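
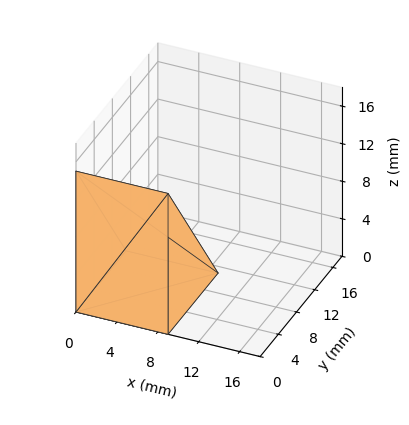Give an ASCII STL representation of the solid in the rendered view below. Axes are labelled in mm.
Reading the render: the shape is a wedge (ramp): 9 × 11 mm base, rising to 15 mm along the y=0 edge and sloping linearly to z=0 at y=11 (dimensions read to the nearest mm from the axis ticks). For the STL, each face is triangulated and given an outward normal.

solid part
  facet normal 0.0000 0.0000 -1.0000
    outer loop
      vertex 9.000 11.000 0.000
      vertex 9.000 0.000 0.000
      vertex 0.000 0.000 0.000
    endloop
  endfacet
  facet normal 0.0000 0.0000 -1.0000
    outer loop
      vertex 0.000 11.000 0.000
      vertex 9.000 11.000 0.000
      vertex 0.000 0.000 0.000
    endloop
  endfacet
  facet normal 0.0000 -1.0000 0.0000
    outer loop
      vertex 0.000 0.000 0.000
      vertex 9.000 0.000 0.000
      vertex 9.000 0.000 15.000
    endloop
  endfacet
  facet normal 0.0000 -1.0000 0.0000
    outer loop
      vertex 0.000 0.000 0.000
      vertex 9.000 0.000 15.000
      vertex 0.000 0.000 15.000
    endloop
  endfacet
  facet normal 0.0000 0.8064 0.5914
    outer loop
      vertex 0.000 0.000 15.000
      vertex 9.000 0.000 15.000
      vertex 9.000 11.000 0.000
    endloop
  endfacet
  facet normal 0.0000 0.8064 0.5914
    outer loop
      vertex 0.000 0.000 15.000
      vertex 9.000 11.000 0.000
      vertex 0.000 11.000 0.000
    endloop
  endfacet
  facet normal -1.0000 0.0000 0.0000
    outer loop
      vertex 0.000 0.000 15.000
      vertex 0.000 11.000 0.000
      vertex 0.000 0.000 0.000
    endloop
  endfacet
  facet normal 1.0000 0.0000 0.0000
    outer loop
      vertex 9.000 0.000 0.000
      vertex 9.000 11.000 0.000
      vertex 9.000 0.000 15.000
    endloop
  endfacet
endsolid part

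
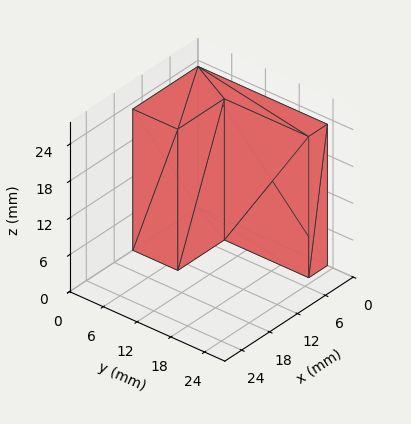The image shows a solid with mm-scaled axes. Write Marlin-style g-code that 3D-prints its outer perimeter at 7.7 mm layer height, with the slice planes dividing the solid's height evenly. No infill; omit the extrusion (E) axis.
Reading the render: the shape is an L-shaped prism: outer 14 × 23 mm, arm thicknesses ≈ 8 mm (horizontal) and 4 mm (vertical), extruded 23 mm in z (dimensions read to the nearest mm from the axis ticks). For the g-code, the solid's height is divided into equal slices at the stated Δz and each level perimeter traced with G1 moves after a G0 lift.

; perimeter-only toolpath
G21 ; units = mm
G90 ; absolute positioning
G28 ; home
; layer 1
G0 Z7.7
G0 X0.0 Y0.0
G1 X14.0 Y0.0
G1 X14.0 Y8.0
G1 X4.0 Y8.0
G1 X4.0 Y23.0
G1 X0.0 Y23.0
G1 X0.0 Y0.0
; layer 2
G0 Z15.3
G0 X0.0 Y0.0
G1 X14.0 Y0.0
G1 X14.0 Y8.0
G1 X4.0 Y8.0
G1 X4.0 Y23.0
G1 X0.0 Y23.0
G1 X0.0 Y0.0
; layer 3
G0 Z23.0
G0 X0.0 Y0.0
G1 X14.0 Y0.0
G1 X14.0 Y8.0
G1 X4.0 Y8.0
G1 X4.0 Y23.0
G1 X0.0 Y23.0
G1 X0.0 Y0.0
M2 ; end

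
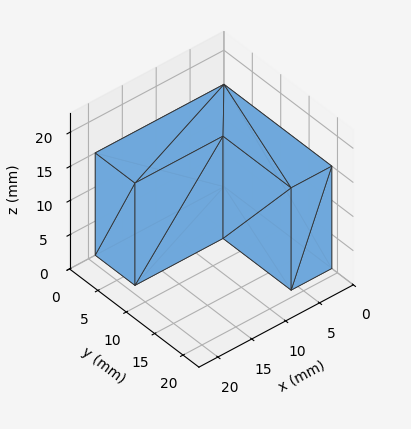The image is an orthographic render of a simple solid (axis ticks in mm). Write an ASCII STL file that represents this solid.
Reading the render: the shape is an L-shaped prism: outer 19 × 19 mm, arm thicknesses ≈ 7 mm (horizontal) and 6 mm (vertical), extruded 15 mm in z (dimensions read to the nearest mm from the axis ticks). For the STL, each face is triangulated and given an outward normal.

solid part
  facet normal 0.0000 0.0000 -1.0000
    outer loop
      vertex 19.00 7.00 0.00
      vertex 19.00 0.00 0.00
      vertex 0.00 0.00 0.00
    endloop
  endfacet
  facet normal 0.0000 0.0000 -1.0000
    outer loop
      vertex 6.00 7.00 0.00
      vertex 19.00 7.00 0.00
      vertex 0.00 0.00 0.00
    endloop
  endfacet
  facet normal 0.0000 0.0000 -1.0000
    outer loop
      vertex 6.00 19.00 0.00
      vertex 6.00 7.00 0.00
      vertex 0.00 0.00 0.00
    endloop
  endfacet
  facet normal 0.0000 0.0000 -1.0000
    outer loop
      vertex 0.00 19.00 0.00
      vertex 6.00 19.00 0.00
      vertex 0.00 0.00 0.00
    endloop
  endfacet
  facet normal 0.0000 0.0000 1.0000
    outer loop
      vertex 0.00 0.00 15.00
      vertex 19.00 0.00 15.00
      vertex 19.00 7.00 15.00
    endloop
  endfacet
  facet normal 0.0000 0.0000 1.0000
    outer loop
      vertex 0.00 0.00 15.00
      vertex 19.00 7.00 15.00
      vertex 6.00 7.00 15.00
    endloop
  endfacet
  facet normal 0.0000 0.0000 1.0000
    outer loop
      vertex 0.00 0.00 15.00
      vertex 6.00 7.00 15.00
      vertex 6.00 19.00 15.00
    endloop
  endfacet
  facet normal 0.0000 0.0000 1.0000
    outer loop
      vertex 0.00 0.00 15.00
      vertex 6.00 19.00 15.00
      vertex 0.00 19.00 15.00
    endloop
  endfacet
  facet normal 0.0000 -1.0000 0.0000
    outer loop
      vertex 0.00 0.00 0.00
      vertex 19.00 0.00 0.00
      vertex 19.00 0.00 15.00
    endloop
  endfacet
  facet normal 0.0000 -1.0000 0.0000
    outer loop
      vertex 0.00 0.00 0.00
      vertex 19.00 0.00 15.00
      vertex 0.00 0.00 15.00
    endloop
  endfacet
  facet normal 1.0000 0.0000 0.0000
    outer loop
      vertex 19.00 0.00 0.00
      vertex 19.00 7.00 0.00
      vertex 19.00 7.00 15.00
    endloop
  endfacet
  facet normal 1.0000 0.0000 0.0000
    outer loop
      vertex 19.00 0.00 0.00
      vertex 19.00 7.00 15.00
      vertex 19.00 0.00 15.00
    endloop
  endfacet
  facet normal 0.0000 1.0000 0.0000
    outer loop
      vertex 19.00 7.00 0.00
      vertex 6.00 7.00 0.00
      vertex 6.00 7.00 15.00
    endloop
  endfacet
  facet normal 0.0000 1.0000 0.0000
    outer loop
      vertex 19.00 7.00 0.00
      vertex 6.00 7.00 15.00
      vertex 19.00 7.00 15.00
    endloop
  endfacet
  facet normal 1.0000 0.0000 0.0000
    outer loop
      vertex 6.00 7.00 0.00
      vertex 6.00 19.00 0.00
      vertex 6.00 19.00 15.00
    endloop
  endfacet
  facet normal 1.0000 0.0000 0.0000
    outer loop
      vertex 6.00 7.00 0.00
      vertex 6.00 19.00 15.00
      vertex 6.00 7.00 15.00
    endloop
  endfacet
  facet normal 0.0000 1.0000 0.0000
    outer loop
      vertex 6.00 19.00 0.00
      vertex 0.00 19.00 0.00
      vertex 0.00 19.00 15.00
    endloop
  endfacet
  facet normal 0.0000 1.0000 0.0000
    outer loop
      vertex 6.00 19.00 0.00
      vertex 0.00 19.00 15.00
      vertex 6.00 19.00 15.00
    endloop
  endfacet
  facet normal -1.0000 0.0000 0.0000
    outer loop
      vertex 0.00 19.00 0.00
      vertex 0.00 0.00 0.00
      vertex 0.00 0.00 15.00
    endloop
  endfacet
  facet normal -1.0000 0.0000 0.0000
    outer loop
      vertex 0.00 19.00 0.00
      vertex 0.00 0.00 15.00
      vertex 0.00 19.00 15.00
    endloop
  endfacet
endsolid part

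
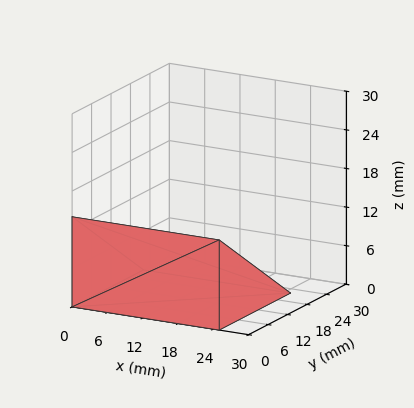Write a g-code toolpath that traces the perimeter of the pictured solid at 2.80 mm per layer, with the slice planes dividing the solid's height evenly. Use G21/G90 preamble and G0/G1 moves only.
Reading the render: the shape is a wedge (ramp): 25 × 22 mm base, rising to 14 mm along the y=0 edge and sloping linearly to z=0 at y=22 (dimensions read to the nearest mm from the axis ticks). For the g-code, the solid's height is divided into equal slices at the stated Δz and each level perimeter traced with G1 moves after a G0 lift.

; perimeter-only toolpath
G21 ; units = mm
G90 ; absolute positioning
G28 ; home
; layer 1
G0 Z2.80
G0 X0.00 Y0.00
G1 X25.00 Y0.00
G1 X25.00 Y17.60
G1 X0.00 Y17.60
G1 X0.00 Y0.00
; layer 2
G0 Z5.60
G0 X0.00 Y0.00
G1 X25.00 Y0.00
G1 X25.00 Y13.20
G1 X0.00 Y13.20
G1 X0.00 Y0.00
; layer 3
G0 Z8.40
G0 X0.00 Y0.00
G1 X25.00 Y0.00
G1 X25.00 Y8.80
G1 X0.00 Y8.80
G1 X0.00 Y0.00
; layer 4
G0 Z11.20
G0 X0.00 Y0.00
G1 X25.00 Y0.00
G1 X25.00 Y4.40
G1 X0.00 Y4.40
G1 X0.00 Y0.00
M2 ; end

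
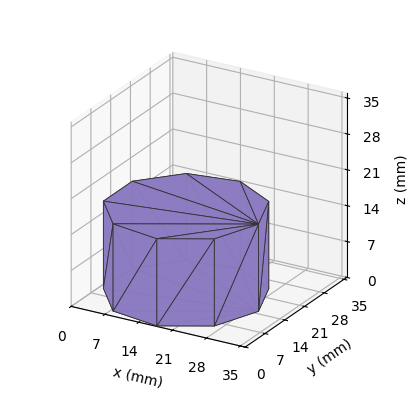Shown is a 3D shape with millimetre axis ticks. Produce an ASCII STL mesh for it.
Reading the render: the shape is a regular 9-sided prism (a cylinder approximated with 9 flat sides), circumscribed radius ≈ 15 mm, height ≈ 17 mm (dimensions read to the nearest mm from the axis ticks). For the STL, each face is triangulated and given an outward normal.

solid part
  facet normal 0.0000 0.0000 -1.0000
    outer loop
      vertex 17.60 29.77 0.00
      vertex 26.49 24.64 0.00
      vertex 30.00 15.00 0.00
    endloop
  endfacet
  facet normal 0.0000 0.0000 -1.0000
    outer loop
      vertex 7.50 27.99 0.00
      vertex 17.60 29.77 0.00
      vertex 30.00 15.00 0.00
    endloop
  endfacet
  facet normal 0.0000 0.0000 -1.0000
    outer loop
      vertex 0.90 20.13 0.00
      vertex 7.50 27.99 0.00
      vertex 30.00 15.00 0.00
    endloop
  endfacet
  facet normal 0.0000 0.0000 -1.0000
    outer loop
      vertex 0.90 9.87 0.00
      vertex 0.90 20.13 0.00
      vertex 30.00 15.00 0.00
    endloop
  endfacet
  facet normal 0.0000 0.0000 -1.0000
    outer loop
      vertex 7.50 2.01 0.00
      vertex 0.90 9.87 0.00
      vertex 30.00 15.00 0.00
    endloop
  endfacet
  facet normal 0.0000 0.0000 -1.0000
    outer loop
      vertex 17.60 0.23 0.00
      vertex 7.50 2.01 0.00
      vertex 30.00 15.00 0.00
    endloop
  endfacet
  facet normal 0.0000 0.0000 -1.0000
    outer loop
      vertex 26.49 5.36 0.00
      vertex 17.60 0.23 0.00
      vertex 30.00 15.00 0.00
    endloop
  endfacet
  facet normal 0.0000 0.0000 1.0000
    outer loop
      vertex 30.00 15.00 17.00
      vertex 26.49 24.64 17.00
      vertex 17.60 29.77 17.00
    endloop
  endfacet
  facet normal 0.0000 0.0000 1.0000
    outer loop
      vertex 30.00 15.00 17.00
      vertex 17.60 29.77 17.00
      vertex 7.50 27.99 17.00
    endloop
  endfacet
  facet normal 0.0000 0.0000 1.0000
    outer loop
      vertex 30.00 15.00 17.00
      vertex 7.50 27.99 17.00
      vertex 0.90 20.13 17.00
    endloop
  endfacet
  facet normal 0.0000 0.0000 1.0000
    outer loop
      vertex 30.00 15.00 17.00
      vertex 0.90 20.13 17.00
      vertex 0.90 9.87 17.00
    endloop
  endfacet
  facet normal 0.0000 0.0000 1.0000
    outer loop
      vertex 30.00 15.00 17.00
      vertex 0.90 9.87 17.00
      vertex 7.50 2.01 17.00
    endloop
  endfacet
  facet normal 0.0000 0.0000 1.0000
    outer loop
      vertex 30.00 15.00 17.00
      vertex 7.50 2.01 17.00
      vertex 17.60 0.23 17.00
    endloop
  endfacet
  facet normal 0.0000 0.0000 1.0000
    outer loop
      vertex 30.00 15.00 17.00
      vertex 17.60 0.23 17.00
      vertex 26.49 5.36 17.00
    endloop
  endfacet
  facet normal 0.9397 0.3421 0.0000
    outer loop
      vertex 30.00 15.00 0.00
      vertex 26.49 24.64 0.00
      vertex 26.49 24.64 17.00
    endloop
  endfacet
  facet normal 0.9397 0.3421 0.0000
    outer loop
      vertex 30.00 15.00 0.00
      vertex 26.49 24.64 17.00
      vertex 30.00 15.00 17.00
    endloop
  endfacet
  facet normal 0.4998 0.8661 0.0000
    outer loop
      vertex 26.49 24.64 0.00
      vertex 17.60 29.77 0.00
      vertex 17.60 29.77 17.00
    endloop
  endfacet
  facet normal 0.4998 0.8661 0.0000
    outer loop
      vertex 26.49 24.64 0.00
      vertex 17.60 29.77 17.00
      vertex 26.49 24.64 17.00
    endloop
  endfacet
  facet normal -0.1736 0.9848 0.0000
    outer loop
      vertex 17.60 29.77 0.00
      vertex 7.50 27.99 0.00
      vertex 7.50 27.99 17.00
    endloop
  endfacet
  facet normal -0.1736 0.9848 0.0000
    outer loop
      vertex 17.60 29.77 0.00
      vertex 7.50 27.99 17.00
      vertex 17.60 29.77 17.00
    endloop
  endfacet
  facet normal -0.7658 0.6431 0.0000
    outer loop
      vertex 7.50 27.99 0.00
      vertex 0.90 20.13 0.00
      vertex 0.90 20.13 17.00
    endloop
  endfacet
  facet normal -0.7658 0.6431 0.0000
    outer loop
      vertex 7.50 27.99 0.00
      vertex 0.90 20.13 17.00
      vertex 7.50 27.99 17.00
    endloop
  endfacet
  facet normal -1.0000 0.0000 0.0000
    outer loop
      vertex 0.90 20.13 0.00
      vertex 0.90 9.87 0.00
      vertex 0.90 9.87 17.00
    endloop
  endfacet
  facet normal -1.0000 0.0000 0.0000
    outer loop
      vertex 0.90 20.13 0.00
      vertex 0.90 9.87 17.00
      vertex 0.90 20.13 17.00
    endloop
  endfacet
  facet normal -0.7658 -0.6431 0.0000
    outer loop
      vertex 0.90 9.87 0.00
      vertex 7.50 2.01 0.00
      vertex 7.50 2.01 17.00
    endloop
  endfacet
  facet normal -0.7658 -0.6431 0.0000
    outer loop
      vertex 0.90 9.87 0.00
      vertex 7.50 2.01 17.00
      vertex 0.90 9.87 17.00
    endloop
  endfacet
  facet normal -0.1736 -0.9848 0.0000
    outer loop
      vertex 7.50 2.01 0.00
      vertex 17.60 0.23 0.00
      vertex 17.60 0.23 17.00
    endloop
  endfacet
  facet normal -0.1736 -0.9848 0.0000
    outer loop
      vertex 7.50 2.01 0.00
      vertex 17.60 0.23 17.00
      vertex 7.50 2.01 17.00
    endloop
  endfacet
  facet normal 0.4998 -0.8661 0.0000
    outer loop
      vertex 17.60 0.23 0.00
      vertex 26.49 5.36 0.00
      vertex 26.49 5.36 17.00
    endloop
  endfacet
  facet normal 0.4998 -0.8661 0.0000
    outer loop
      vertex 17.60 0.23 0.00
      vertex 26.49 5.36 17.00
      vertex 17.60 0.23 17.00
    endloop
  endfacet
  facet normal 0.9397 -0.3421 0.0000
    outer loop
      vertex 26.49 5.36 0.00
      vertex 30.00 15.00 0.00
      vertex 30.00 15.00 17.00
    endloop
  endfacet
  facet normal 0.9397 -0.3421 0.0000
    outer loop
      vertex 26.49 5.36 0.00
      vertex 30.00 15.00 17.00
      vertex 26.49 5.36 17.00
    endloop
  endfacet
endsolid part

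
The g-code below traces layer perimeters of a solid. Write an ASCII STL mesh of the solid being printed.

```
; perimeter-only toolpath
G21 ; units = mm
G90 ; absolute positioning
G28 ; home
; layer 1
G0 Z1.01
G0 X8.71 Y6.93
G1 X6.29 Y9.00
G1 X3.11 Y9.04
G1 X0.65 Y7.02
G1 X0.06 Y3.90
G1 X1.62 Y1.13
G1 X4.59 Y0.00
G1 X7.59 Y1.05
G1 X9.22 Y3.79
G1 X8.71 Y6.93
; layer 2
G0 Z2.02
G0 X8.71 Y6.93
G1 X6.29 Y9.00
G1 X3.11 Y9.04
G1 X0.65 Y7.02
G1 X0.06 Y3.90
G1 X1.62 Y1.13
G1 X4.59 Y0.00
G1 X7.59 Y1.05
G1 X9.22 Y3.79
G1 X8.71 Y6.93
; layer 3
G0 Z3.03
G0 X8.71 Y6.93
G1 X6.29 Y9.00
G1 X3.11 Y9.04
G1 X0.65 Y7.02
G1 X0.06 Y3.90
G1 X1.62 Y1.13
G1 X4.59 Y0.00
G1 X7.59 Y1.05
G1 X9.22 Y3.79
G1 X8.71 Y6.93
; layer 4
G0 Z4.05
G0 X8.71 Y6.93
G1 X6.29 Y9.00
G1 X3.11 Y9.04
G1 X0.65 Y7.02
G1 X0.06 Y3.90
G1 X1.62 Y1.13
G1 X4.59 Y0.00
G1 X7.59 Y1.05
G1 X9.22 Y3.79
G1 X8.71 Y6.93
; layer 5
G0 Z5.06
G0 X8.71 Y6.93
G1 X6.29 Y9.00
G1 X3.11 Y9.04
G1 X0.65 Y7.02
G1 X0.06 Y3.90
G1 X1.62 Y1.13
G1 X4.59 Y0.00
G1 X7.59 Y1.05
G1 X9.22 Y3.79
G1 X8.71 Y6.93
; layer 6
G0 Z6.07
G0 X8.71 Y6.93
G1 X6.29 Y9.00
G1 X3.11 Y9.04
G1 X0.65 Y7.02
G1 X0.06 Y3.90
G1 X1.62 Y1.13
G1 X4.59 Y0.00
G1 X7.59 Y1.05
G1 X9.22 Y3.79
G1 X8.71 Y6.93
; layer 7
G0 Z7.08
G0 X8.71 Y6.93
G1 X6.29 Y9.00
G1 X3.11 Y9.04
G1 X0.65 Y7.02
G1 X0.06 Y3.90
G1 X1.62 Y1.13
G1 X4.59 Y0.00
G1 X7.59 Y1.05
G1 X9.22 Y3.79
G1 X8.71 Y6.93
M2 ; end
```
solid part
  facet normal 0.0000 0.0000 -1.0000
    outer loop
      vertex 3.11 9.04 0.00
      vertex 6.29 9.00 0.00
      vertex 8.71 6.93 0.00
    endloop
  endfacet
  facet normal 0.0000 0.0000 -1.0000
    outer loop
      vertex 0.65 7.02 0.00
      vertex 3.11 9.04 0.00
      vertex 8.71 6.93 0.00
    endloop
  endfacet
  facet normal 0.0000 0.0000 -1.0000
    outer loop
      vertex 0.06 3.90 0.00
      vertex 0.65 7.02 0.00
      vertex 8.71 6.93 0.00
    endloop
  endfacet
  facet normal 0.0000 0.0000 -1.0000
    outer loop
      vertex 1.62 1.13 0.00
      vertex 0.06 3.90 0.00
      vertex 8.71 6.93 0.00
    endloop
  endfacet
  facet normal 0.0000 0.0000 -1.0000
    outer loop
      vertex 4.59 0.00 0.00
      vertex 1.62 1.13 0.00
      vertex 8.71 6.93 0.00
    endloop
  endfacet
  facet normal 0.0000 0.0000 -1.0000
    outer loop
      vertex 7.59 1.05 0.00
      vertex 4.59 0.00 0.00
      vertex 8.71 6.93 0.00
    endloop
  endfacet
  facet normal 0.0000 0.0000 -1.0000
    outer loop
      vertex 9.22 3.79 0.00
      vertex 7.59 1.05 0.00
      vertex 8.71 6.93 0.00
    endloop
  endfacet
  facet normal 0.0000 0.0000 1.0000
    outer loop
      vertex 8.71 6.93 7.08
      vertex 6.29 9.00 7.08
      vertex 3.11 9.04 7.08
    endloop
  endfacet
  facet normal 0.0000 0.0000 1.0000
    outer loop
      vertex 8.71 6.93 7.08
      vertex 3.11 9.04 7.08
      vertex 0.65 7.02 7.08
    endloop
  endfacet
  facet normal 0.0000 0.0000 1.0000
    outer loop
      vertex 8.71 6.93 7.08
      vertex 0.65 7.02 7.08
      vertex 0.06 3.90 7.08
    endloop
  endfacet
  facet normal 0.0000 0.0000 1.0000
    outer loop
      vertex 8.71 6.93 7.08
      vertex 0.06 3.90 7.08
      vertex 1.62 1.13 7.08
    endloop
  endfacet
  facet normal 0.0000 0.0000 1.0000
    outer loop
      vertex 8.71 6.93 7.08
      vertex 1.62 1.13 7.08
      vertex 4.59 0.00 7.08
    endloop
  endfacet
  facet normal 0.0000 0.0000 1.0000
    outer loop
      vertex 8.71 6.93 7.08
      vertex 4.59 0.00 7.08
      vertex 7.59 1.05 7.08
    endloop
  endfacet
  facet normal 0.0000 0.0000 1.0000
    outer loop
      vertex 8.71 6.93 7.08
      vertex 7.59 1.05 7.08
      vertex 9.22 3.79 7.08
    endloop
  endfacet
  facet normal 0.6500 0.7599 0.0000
    outer loop
      vertex 8.71 6.93 0.00
      vertex 6.29 9.00 0.00
      vertex 6.29 9.00 7.08
    endloop
  endfacet
  facet normal 0.6500 0.7599 0.0000
    outer loop
      vertex 8.71 6.93 0.00
      vertex 6.29 9.00 7.08
      vertex 8.71 6.93 7.08
    endloop
  endfacet
  facet normal 0.0126 0.9999 0.0000
    outer loop
      vertex 6.29 9.00 0.00
      vertex 3.11 9.04 0.00
      vertex 3.11 9.04 7.08
    endloop
  endfacet
  facet normal 0.0126 0.9999 0.0000
    outer loop
      vertex 6.29 9.00 0.00
      vertex 3.11 9.04 7.08
      vertex 6.29 9.00 7.08
    endloop
  endfacet
  facet normal -0.6346 0.7728 0.0000
    outer loop
      vertex 3.11 9.04 0.00
      vertex 0.65 7.02 0.00
      vertex 0.65 7.02 7.08
    endloop
  endfacet
  facet normal -0.6346 0.7728 0.0000
    outer loop
      vertex 3.11 9.04 0.00
      vertex 0.65 7.02 7.08
      vertex 3.11 9.04 7.08
    endloop
  endfacet
  facet normal -0.9826 0.1858 0.0000
    outer loop
      vertex 0.65 7.02 0.00
      vertex 0.06 3.90 0.00
      vertex 0.06 3.90 7.08
    endloop
  endfacet
  facet normal -0.9826 0.1858 0.0000
    outer loop
      vertex 0.65 7.02 0.00
      vertex 0.06 3.90 7.08
      vertex 0.65 7.02 7.08
    endloop
  endfacet
  facet normal -0.8713 -0.4907 0.0000
    outer loop
      vertex 0.06 3.90 0.00
      vertex 1.62 1.13 0.00
      vertex 1.62 1.13 7.08
    endloop
  endfacet
  facet normal -0.8713 -0.4907 0.0000
    outer loop
      vertex 0.06 3.90 0.00
      vertex 1.62 1.13 7.08
      vertex 0.06 3.90 7.08
    endloop
  endfacet
  facet normal -0.3556 -0.9346 0.0000
    outer loop
      vertex 1.62 1.13 0.00
      vertex 4.59 0.00 0.00
      vertex 4.59 0.00 7.08
    endloop
  endfacet
  facet normal -0.3556 -0.9346 0.0000
    outer loop
      vertex 1.62 1.13 0.00
      vertex 4.59 0.00 7.08
      vertex 1.62 1.13 7.08
    endloop
  endfacet
  facet normal 0.3304 -0.9439 0.0000
    outer loop
      vertex 4.59 0.00 0.00
      vertex 7.59 1.05 0.00
      vertex 7.59 1.05 7.08
    endloop
  endfacet
  facet normal 0.3304 -0.9439 0.0000
    outer loop
      vertex 4.59 0.00 0.00
      vertex 7.59 1.05 7.08
      vertex 4.59 0.00 7.08
    endloop
  endfacet
  facet normal 0.8594 -0.5113 0.0000
    outer loop
      vertex 7.59 1.05 0.00
      vertex 9.22 3.79 0.00
      vertex 9.22 3.79 7.08
    endloop
  endfacet
  facet normal 0.8594 -0.5113 0.0000
    outer loop
      vertex 7.59 1.05 0.00
      vertex 9.22 3.79 7.08
      vertex 7.59 1.05 7.08
    endloop
  endfacet
  facet normal 0.9871 0.1603 0.0000
    outer loop
      vertex 9.22 3.79 0.00
      vertex 8.71 6.93 0.00
      vertex 8.71 6.93 7.08
    endloop
  endfacet
  facet normal 0.9871 0.1603 0.0000
    outer loop
      vertex 9.22 3.79 0.00
      vertex 8.71 6.93 7.08
      vertex 9.22 3.79 7.08
    endloop
  endfacet
endsolid part

The G0 Z moves step by Δz≈1.01 mm. Every layer's G1 loop is the same polygon, so the solid is a straight extrusion of it from z=0 to z≈7.08. Closing with flat bottom and top caps and triangulating gives 32 facets — a regular 9-sided prism (a cylinder approximated with 9 flat sides), circumscribed radius ≈ 4.65 mm, height ≈ 7.08 mm.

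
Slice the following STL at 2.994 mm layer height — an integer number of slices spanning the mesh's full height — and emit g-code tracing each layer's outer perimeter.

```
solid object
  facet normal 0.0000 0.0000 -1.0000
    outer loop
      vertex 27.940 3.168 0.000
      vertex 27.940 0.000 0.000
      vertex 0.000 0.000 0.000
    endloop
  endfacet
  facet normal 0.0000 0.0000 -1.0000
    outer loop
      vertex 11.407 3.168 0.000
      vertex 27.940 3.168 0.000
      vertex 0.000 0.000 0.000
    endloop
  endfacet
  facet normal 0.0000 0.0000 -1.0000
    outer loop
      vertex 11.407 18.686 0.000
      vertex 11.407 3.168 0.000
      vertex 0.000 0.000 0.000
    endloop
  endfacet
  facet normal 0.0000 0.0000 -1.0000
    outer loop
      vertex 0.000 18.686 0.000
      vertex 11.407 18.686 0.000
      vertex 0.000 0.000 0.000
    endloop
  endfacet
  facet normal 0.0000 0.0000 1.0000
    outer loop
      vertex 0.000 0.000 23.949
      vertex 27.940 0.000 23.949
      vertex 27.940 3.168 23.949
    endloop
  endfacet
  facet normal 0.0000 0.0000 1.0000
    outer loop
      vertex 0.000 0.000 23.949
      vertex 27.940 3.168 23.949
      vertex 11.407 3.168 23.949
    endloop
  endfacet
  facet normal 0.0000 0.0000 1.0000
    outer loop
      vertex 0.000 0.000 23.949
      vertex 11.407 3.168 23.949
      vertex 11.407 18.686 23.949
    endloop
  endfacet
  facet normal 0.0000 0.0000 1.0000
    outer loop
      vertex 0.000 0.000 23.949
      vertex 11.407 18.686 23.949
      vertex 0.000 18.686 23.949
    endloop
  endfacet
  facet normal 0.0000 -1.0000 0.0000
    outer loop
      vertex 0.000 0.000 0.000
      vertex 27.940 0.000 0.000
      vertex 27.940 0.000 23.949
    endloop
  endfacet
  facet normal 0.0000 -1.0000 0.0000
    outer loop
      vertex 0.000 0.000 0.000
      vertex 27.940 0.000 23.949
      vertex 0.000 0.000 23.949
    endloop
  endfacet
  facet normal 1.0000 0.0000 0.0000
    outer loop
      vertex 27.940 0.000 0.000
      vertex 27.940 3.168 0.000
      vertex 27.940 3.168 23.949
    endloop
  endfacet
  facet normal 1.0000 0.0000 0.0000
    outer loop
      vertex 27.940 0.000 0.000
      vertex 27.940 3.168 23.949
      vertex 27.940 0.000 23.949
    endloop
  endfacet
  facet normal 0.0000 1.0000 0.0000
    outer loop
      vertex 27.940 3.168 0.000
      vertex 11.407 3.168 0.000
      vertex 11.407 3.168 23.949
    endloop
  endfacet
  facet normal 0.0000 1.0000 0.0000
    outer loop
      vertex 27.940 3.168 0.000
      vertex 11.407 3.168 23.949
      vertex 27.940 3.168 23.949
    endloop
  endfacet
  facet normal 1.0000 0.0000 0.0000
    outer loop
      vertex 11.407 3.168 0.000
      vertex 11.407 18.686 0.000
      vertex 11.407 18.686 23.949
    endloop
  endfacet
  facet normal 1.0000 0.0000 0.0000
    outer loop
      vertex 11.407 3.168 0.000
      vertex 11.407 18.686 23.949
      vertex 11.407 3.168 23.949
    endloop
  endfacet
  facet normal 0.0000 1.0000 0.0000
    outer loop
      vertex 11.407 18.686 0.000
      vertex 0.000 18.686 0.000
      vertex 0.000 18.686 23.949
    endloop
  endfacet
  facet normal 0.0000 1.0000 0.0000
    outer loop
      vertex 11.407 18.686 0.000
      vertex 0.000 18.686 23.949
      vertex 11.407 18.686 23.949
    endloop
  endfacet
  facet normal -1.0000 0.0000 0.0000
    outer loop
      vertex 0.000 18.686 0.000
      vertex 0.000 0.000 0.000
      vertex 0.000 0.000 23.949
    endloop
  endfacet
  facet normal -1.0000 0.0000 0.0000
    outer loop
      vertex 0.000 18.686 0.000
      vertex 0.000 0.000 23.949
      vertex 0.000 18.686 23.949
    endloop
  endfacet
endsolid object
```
; perimeter-only toolpath
G21 ; units = mm
G90 ; absolute positioning
G28 ; home
; layer 1
G0 Z2.994
G0 X0.000 Y0.000
G1 X27.940 Y0.000
G1 X27.940 Y3.168
G1 X11.407 Y3.168
G1 X11.407 Y18.686
G1 X0.000 Y18.686
G1 X0.000 Y0.000
; layer 2
G0 Z5.987
G0 X0.000 Y0.000
G1 X27.940 Y0.000
G1 X27.940 Y3.168
G1 X11.407 Y3.168
G1 X11.407 Y18.686
G1 X0.000 Y18.686
G1 X0.000 Y0.000
; layer 3
G0 Z8.981
G0 X0.000 Y0.000
G1 X27.940 Y0.000
G1 X27.940 Y3.168
G1 X11.407 Y3.168
G1 X11.407 Y18.686
G1 X0.000 Y18.686
G1 X0.000 Y0.000
; layer 4
G0 Z11.975
G0 X0.000 Y0.000
G1 X27.940 Y0.000
G1 X27.940 Y3.168
G1 X11.407 Y3.168
G1 X11.407 Y18.686
G1 X0.000 Y18.686
G1 X0.000 Y0.000
; layer 5
G0 Z14.968
G0 X0.000 Y0.000
G1 X27.940 Y0.000
G1 X27.940 Y3.168
G1 X11.407 Y3.168
G1 X11.407 Y18.686
G1 X0.000 Y18.686
G1 X0.000 Y0.000
; layer 6
G0 Z17.962
G0 X0.000 Y0.000
G1 X27.940 Y0.000
G1 X27.940 Y3.168
G1 X11.407 Y3.168
G1 X11.407 Y18.686
G1 X0.000 Y18.686
G1 X0.000 Y0.000
; layer 7
G0 Z20.955
G0 X0.000 Y0.000
G1 X27.940 Y0.000
G1 X27.940 Y3.168
G1 X11.407 Y3.168
G1 X11.407 Y18.686
G1 X0.000 Y18.686
G1 X0.000 Y0.000
; layer 8
G0 Z23.949
G0 X0.000 Y0.000
G1 X27.940 Y0.000
G1 X27.940 Y3.168
G1 X11.407 Y3.168
G1 X11.407 Y18.686
G1 X0.000 Y18.686
G1 X0.000 Y0.000
M2 ; end

The solid is an L-shaped prism: outer 27.9 × 18.7 mm, arm thicknesses ≈ 3.17 mm (horizontal) and 11.4 mm (vertical), extruded 23.9 mm in z. Slicing at Δz = 2.994 mm — 8 equal slices spanning the solid's height, so layer i sits at z = i·h/8 — gives 8 non-empty perimeters. Each is a 6-segment closed polygon; G0 lifts to the layer z and rapids to the start vertex, then G1 traces the edges.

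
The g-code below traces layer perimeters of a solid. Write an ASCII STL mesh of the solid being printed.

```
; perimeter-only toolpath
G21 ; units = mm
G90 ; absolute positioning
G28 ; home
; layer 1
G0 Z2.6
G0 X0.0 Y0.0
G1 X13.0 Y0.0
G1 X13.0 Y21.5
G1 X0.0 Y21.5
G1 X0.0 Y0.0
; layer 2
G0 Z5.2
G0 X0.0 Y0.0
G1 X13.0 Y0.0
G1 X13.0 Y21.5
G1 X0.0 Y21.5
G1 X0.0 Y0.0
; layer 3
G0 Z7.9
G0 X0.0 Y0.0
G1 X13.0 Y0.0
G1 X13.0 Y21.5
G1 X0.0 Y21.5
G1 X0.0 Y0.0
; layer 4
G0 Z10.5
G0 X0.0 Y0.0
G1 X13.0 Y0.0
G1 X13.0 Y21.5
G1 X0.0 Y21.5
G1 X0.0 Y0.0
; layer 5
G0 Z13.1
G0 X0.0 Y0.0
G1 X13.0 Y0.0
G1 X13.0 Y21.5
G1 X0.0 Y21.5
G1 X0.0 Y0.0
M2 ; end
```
solid part
  facet normal 0.0000 0.0000 -1.0000
    outer loop
      vertex 13.0 21.5 0.0
      vertex 13.0 0.0 0.0
      vertex 0.0 0.0 0.0
    endloop
  endfacet
  facet normal 0.0000 0.0000 -1.0000
    outer loop
      vertex 0.0 21.5 0.0
      vertex 13.0 21.5 0.0
      vertex 0.0 0.0 0.0
    endloop
  endfacet
  facet normal 0.0000 0.0000 1.0000
    outer loop
      vertex 0.0 0.0 13.1
      vertex 13.0 0.0 13.1
      vertex 13.0 21.5 13.1
    endloop
  endfacet
  facet normal 0.0000 0.0000 1.0000
    outer loop
      vertex 0.0 0.0 13.1
      vertex 13.0 21.5 13.1
      vertex 0.0 21.5 13.1
    endloop
  endfacet
  facet normal 0.0000 -1.0000 0.0000
    outer loop
      vertex 0.0 0.0 0.0
      vertex 13.0 0.0 0.0
      vertex 13.0 0.0 13.1
    endloop
  endfacet
  facet normal 0.0000 -1.0000 0.0000
    outer loop
      vertex 0.0 0.0 0.0
      vertex 13.0 0.0 13.1
      vertex 0.0 0.0 13.1
    endloop
  endfacet
  facet normal 0.0000 1.0000 0.0000
    outer loop
      vertex 13.0 21.5 13.1
      vertex 13.0 21.5 0.0
      vertex 0.0 21.5 0.0
    endloop
  endfacet
  facet normal 0.0000 1.0000 0.0000
    outer loop
      vertex 0.0 21.5 13.1
      vertex 13.0 21.5 13.1
      vertex 0.0 21.5 0.0
    endloop
  endfacet
  facet normal -1.0000 0.0000 0.0000
    outer loop
      vertex 0.0 21.5 13.1
      vertex 0.0 21.5 0.0
      vertex 0.0 0.0 0.0
    endloop
  endfacet
  facet normal -1.0000 0.0000 0.0000
    outer loop
      vertex 0.0 0.0 13.1
      vertex 0.0 21.5 13.1
      vertex 0.0 0.0 0.0
    endloop
  endfacet
  facet normal 1.0000 0.0000 0.0000
    outer loop
      vertex 13.0 0.0 0.0
      vertex 13.0 21.5 0.0
      vertex 13.0 21.5 13.1
    endloop
  endfacet
  facet normal 1.0000 0.0000 0.0000
    outer loop
      vertex 13.0 0.0 0.0
      vertex 13.0 21.5 13.1
      vertex 13.0 0.0 13.1
    endloop
  endfacet
endsolid part

The G0 Z moves step by Δz≈2.6 mm. Every layer's G1 loop is the same polygon, so the solid is a straight extrusion of it from z=0 to z≈13.1. Closing with flat bottom and top caps and triangulating gives 12 facets — a rectangular box, roughly 13 × 21.5 mm footprint and 13.1 mm tall.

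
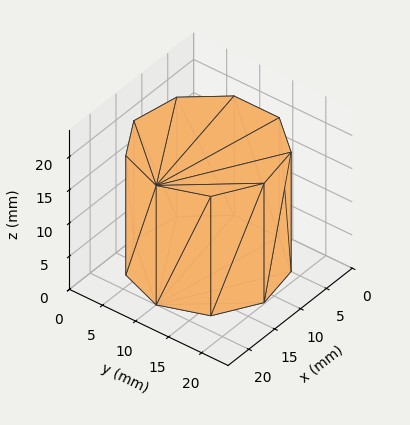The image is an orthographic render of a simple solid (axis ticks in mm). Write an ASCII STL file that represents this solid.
Reading the render: the shape is a regular 9-sided prism (a cylinder approximated with 9 flat sides), circumscribed radius ≈ 10 mm, height ≈ 18 mm (dimensions read to the nearest mm from the axis ticks). For the STL, each face is triangulated and given an outward normal.

solid part
  facet normal 0.0000 0.0000 -1.0000
    outer loop
      vertex 11.74 19.85 0.00
      vertex 17.66 16.43 0.00
      vertex 20.00 10.00 0.00
    endloop
  endfacet
  facet normal 0.0000 0.0000 -1.0000
    outer loop
      vertex 5.00 18.66 0.00
      vertex 11.74 19.85 0.00
      vertex 20.00 10.00 0.00
    endloop
  endfacet
  facet normal 0.0000 0.0000 -1.0000
    outer loop
      vertex 0.60 13.42 0.00
      vertex 5.00 18.66 0.00
      vertex 20.00 10.00 0.00
    endloop
  endfacet
  facet normal 0.0000 0.0000 -1.0000
    outer loop
      vertex 0.60 6.58 0.00
      vertex 0.60 13.42 0.00
      vertex 20.00 10.00 0.00
    endloop
  endfacet
  facet normal 0.0000 0.0000 -1.0000
    outer loop
      vertex 5.00 1.34 0.00
      vertex 0.60 6.58 0.00
      vertex 20.00 10.00 0.00
    endloop
  endfacet
  facet normal 0.0000 0.0000 -1.0000
    outer loop
      vertex 11.74 0.15 0.00
      vertex 5.00 1.34 0.00
      vertex 20.00 10.00 0.00
    endloop
  endfacet
  facet normal 0.0000 0.0000 -1.0000
    outer loop
      vertex 17.66 3.57 0.00
      vertex 11.74 0.15 0.00
      vertex 20.00 10.00 0.00
    endloop
  endfacet
  facet normal 0.0000 0.0000 1.0000
    outer loop
      vertex 20.00 10.00 18.00
      vertex 17.66 16.43 18.00
      vertex 11.74 19.85 18.00
    endloop
  endfacet
  facet normal 0.0000 0.0000 1.0000
    outer loop
      vertex 20.00 10.00 18.00
      vertex 11.74 19.85 18.00
      vertex 5.00 18.66 18.00
    endloop
  endfacet
  facet normal 0.0000 0.0000 1.0000
    outer loop
      vertex 20.00 10.00 18.00
      vertex 5.00 18.66 18.00
      vertex 0.60 13.42 18.00
    endloop
  endfacet
  facet normal 0.0000 0.0000 1.0000
    outer loop
      vertex 20.00 10.00 18.00
      vertex 0.60 13.42 18.00
      vertex 0.60 6.58 18.00
    endloop
  endfacet
  facet normal 0.0000 0.0000 1.0000
    outer loop
      vertex 20.00 10.00 18.00
      vertex 0.60 6.58 18.00
      vertex 5.00 1.34 18.00
    endloop
  endfacet
  facet normal 0.0000 0.0000 1.0000
    outer loop
      vertex 20.00 10.00 18.00
      vertex 5.00 1.34 18.00
      vertex 11.74 0.15 18.00
    endloop
  endfacet
  facet normal 0.0000 0.0000 1.0000
    outer loop
      vertex 20.00 10.00 18.00
      vertex 11.74 0.15 18.00
      vertex 17.66 3.57 18.00
    endloop
  endfacet
  facet normal 0.9397 0.3420 0.0000
    outer loop
      vertex 20.00 10.00 0.00
      vertex 17.66 16.43 0.00
      vertex 17.66 16.43 18.00
    endloop
  endfacet
  facet normal 0.9397 0.3420 0.0000
    outer loop
      vertex 20.00 10.00 0.00
      vertex 17.66 16.43 18.00
      vertex 20.00 10.00 18.00
    endloop
  endfacet
  facet normal 0.5002 0.8659 0.0000
    outer loop
      vertex 17.66 16.43 0.00
      vertex 11.74 19.85 0.00
      vertex 11.74 19.85 18.00
    endloop
  endfacet
  facet normal 0.5002 0.8659 0.0000
    outer loop
      vertex 17.66 16.43 0.00
      vertex 11.74 19.85 18.00
      vertex 17.66 16.43 18.00
    endloop
  endfacet
  facet normal -0.1739 0.9848 0.0000
    outer loop
      vertex 11.74 19.85 0.00
      vertex 5.00 18.66 0.00
      vertex 5.00 18.66 18.00
    endloop
  endfacet
  facet normal -0.1739 0.9848 0.0000
    outer loop
      vertex 11.74 19.85 0.00
      vertex 5.00 18.66 18.00
      vertex 11.74 19.85 18.00
    endloop
  endfacet
  facet normal -0.7658 0.6431 0.0000
    outer loop
      vertex 5.00 18.66 0.00
      vertex 0.60 13.42 0.00
      vertex 0.60 13.42 18.00
    endloop
  endfacet
  facet normal -0.7658 0.6431 0.0000
    outer loop
      vertex 5.00 18.66 0.00
      vertex 0.60 13.42 18.00
      vertex 5.00 18.66 18.00
    endloop
  endfacet
  facet normal -1.0000 0.0000 0.0000
    outer loop
      vertex 0.60 13.42 0.00
      vertex 0.60 6.58 0.00
      vertex 0.60 6.58 18.00
    endloop
  endfacet
  facet normal -1.0000 0.0000 0.0000
    outer loop
      vertex 0.60 13.42 0.00
      vertex 0.60 6.58 18.00
      vertex 0.60 13.42 18.00
    endloop
  endfacet
  facet normal -0.7658 -0.6431 0.0000
    outer loop
      vertex 0.60 6.58 0.00
      vertex 5.00 1.34 0.00
      vertex 5.00 1.34 18.00
    endloop
  endfacet
  facet normal -0.7658 -0.6431 0.0000
    outer loop
      vertex 0.60 6.58 0.00
      vertex 5.00 1.34 18.00
      vertex 0.60 6.58 18.00
    endloop
  endfacet
  facet normal -0.1739 -0.9848 0.0000
    outer loop
      vertex 5.00 1.34 0.00
      vertex 11.74 0.15 0.00
      vertex 11.74 0.15 18.00
    endloop
  endfacet
  facet normal -0.1739 -0.9848 0.0000
    outer loop
      vertex 5.00 1.34 0.00
      vertex 11.74 0.15 18.00
      vertex 5.00 1.34 18.00
    endloop
  endfacet
  facet normal 0.5002 -0.8659 0.0000
    outer loop
      vertex 11.74 0.15 0.00
      vertex 17.66 3.57 0.00
      vertex 17.66 3.57 18.00
    endloop
  endfacet
  facet normal 0.5002 -0.8659 0.0000
    outer loop
      vertex 11.74 0.15 0.00
      vertex 17.66 3.57 18.00
      vertex 11.74 0.15 18.00
    endloop
  endfacet
  facet normal 0.9397 -0.3420 0.0000
    outer loop
      vertex 17.66 3.57 0.00
      vertex 20.00 10.00 0.00
      vertex 20.00 10.00 18.00
    endloop
  endfacet
  facet normal 0.9397 -0.3420 0.0000
    outer loop
      vertex 17.66 3.57 0.00
      vertex 20.00 10.00 18.00
      vertex 17.66 3.57 18.00
    endloop
  endfacet
endsolid part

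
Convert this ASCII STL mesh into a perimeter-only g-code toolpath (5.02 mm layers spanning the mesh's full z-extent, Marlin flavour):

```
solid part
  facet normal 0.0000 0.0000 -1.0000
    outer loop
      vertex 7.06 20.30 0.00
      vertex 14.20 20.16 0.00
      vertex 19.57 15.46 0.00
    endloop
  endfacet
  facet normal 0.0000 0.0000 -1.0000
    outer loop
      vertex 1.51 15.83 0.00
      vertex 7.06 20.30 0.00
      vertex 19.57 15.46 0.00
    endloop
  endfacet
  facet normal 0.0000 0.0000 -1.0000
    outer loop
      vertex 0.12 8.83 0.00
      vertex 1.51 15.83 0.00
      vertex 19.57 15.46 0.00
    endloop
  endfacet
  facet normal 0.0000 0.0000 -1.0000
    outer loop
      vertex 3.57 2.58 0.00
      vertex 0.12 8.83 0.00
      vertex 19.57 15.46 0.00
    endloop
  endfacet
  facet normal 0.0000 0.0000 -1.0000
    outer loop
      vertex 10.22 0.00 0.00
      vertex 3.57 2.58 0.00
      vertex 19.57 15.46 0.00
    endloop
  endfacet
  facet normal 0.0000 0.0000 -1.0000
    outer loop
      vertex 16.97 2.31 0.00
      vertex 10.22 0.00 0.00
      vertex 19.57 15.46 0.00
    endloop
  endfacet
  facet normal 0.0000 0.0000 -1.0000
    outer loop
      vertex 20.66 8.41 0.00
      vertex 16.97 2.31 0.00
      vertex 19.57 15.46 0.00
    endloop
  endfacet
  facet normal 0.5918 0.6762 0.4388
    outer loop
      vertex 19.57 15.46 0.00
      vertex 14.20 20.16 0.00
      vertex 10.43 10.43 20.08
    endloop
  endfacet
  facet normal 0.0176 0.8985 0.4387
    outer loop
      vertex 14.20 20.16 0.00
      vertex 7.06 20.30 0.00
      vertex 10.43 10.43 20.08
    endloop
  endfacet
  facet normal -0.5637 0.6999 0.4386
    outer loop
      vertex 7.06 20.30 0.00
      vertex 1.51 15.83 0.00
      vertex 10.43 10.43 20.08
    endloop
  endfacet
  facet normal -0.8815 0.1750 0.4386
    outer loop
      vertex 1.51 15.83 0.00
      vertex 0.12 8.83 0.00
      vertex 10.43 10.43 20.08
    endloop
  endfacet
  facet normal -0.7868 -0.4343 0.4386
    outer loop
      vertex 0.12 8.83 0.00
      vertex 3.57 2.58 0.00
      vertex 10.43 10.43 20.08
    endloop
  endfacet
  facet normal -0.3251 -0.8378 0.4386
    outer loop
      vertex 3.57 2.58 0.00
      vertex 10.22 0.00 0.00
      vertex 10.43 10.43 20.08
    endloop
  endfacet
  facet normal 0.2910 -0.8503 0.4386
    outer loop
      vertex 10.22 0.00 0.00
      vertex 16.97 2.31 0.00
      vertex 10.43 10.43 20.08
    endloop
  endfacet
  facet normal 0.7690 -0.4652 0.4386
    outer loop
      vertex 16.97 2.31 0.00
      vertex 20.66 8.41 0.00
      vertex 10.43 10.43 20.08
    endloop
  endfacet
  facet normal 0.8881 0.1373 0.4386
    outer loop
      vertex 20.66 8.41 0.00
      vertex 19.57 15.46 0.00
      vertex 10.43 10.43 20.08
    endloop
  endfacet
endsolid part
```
; perimeter-only toolpath
G21 ; units = mm
G90 ; absolute positioning
G28 ; home
; layer 1
G0 Z5.02
G0 X17.29 Y14.20
G1 X13.26 Y17.73
G1 X7.90 Y17.83
G1 X3.74 Y14.48
G1 X2.70 Y9.23
G1 X5.29 Y4.54
G1 X10.27 Y2.61
G1 X15.33 Y4.34
G1 X18.10 Y8.91
G1 X17.29 Y14.20
; layer 2
G0 Z10.04
G0 X15.00 Y12.95
G1 X12.31 Y15.29
G1 X8.74 Y15.37
G1 X5.97 Y13.13
G1 X5.27 Y9.63
G1 X7.00 Y6.50
G1 X10.32 Y5.21
G1 X13.70 Y6.37
G1 X15.54 Y9.42
G1 X15.00 Y12.95
; layer 3
G0 Z15.06
G0 X12.71 Y11.69
G1 X11.37 Y12.86
G1 X9.59 Y12.90
G1 X8.20 Y11.78
G1 X7.85 Y10.03
G1 X8.71 Y8.47
G1 X10.38 Y7.82
G1 X12.06 Y8.40
G1 X12.99 Y9.93
G1 X12.71 Y11.69
M2 ; end

The solid is a regular 9-sided pyramid, base circumscribed radius ≈ 10.4 mm, apex at z ≈ 20.1 mm. Slicing at Δz = 5.02 mm — 4 equal slices spanning the solid's height, so layer i sits at z = i·h/4 — gives 3 non-empty perimeters. Each is a 9-segment closed polygon; G0 lifts to the layer z and rapids to the start vertex, then G1 traces the edges. The cross-section shrinks linearly with z (the slice at the apex is degenerate and omitted).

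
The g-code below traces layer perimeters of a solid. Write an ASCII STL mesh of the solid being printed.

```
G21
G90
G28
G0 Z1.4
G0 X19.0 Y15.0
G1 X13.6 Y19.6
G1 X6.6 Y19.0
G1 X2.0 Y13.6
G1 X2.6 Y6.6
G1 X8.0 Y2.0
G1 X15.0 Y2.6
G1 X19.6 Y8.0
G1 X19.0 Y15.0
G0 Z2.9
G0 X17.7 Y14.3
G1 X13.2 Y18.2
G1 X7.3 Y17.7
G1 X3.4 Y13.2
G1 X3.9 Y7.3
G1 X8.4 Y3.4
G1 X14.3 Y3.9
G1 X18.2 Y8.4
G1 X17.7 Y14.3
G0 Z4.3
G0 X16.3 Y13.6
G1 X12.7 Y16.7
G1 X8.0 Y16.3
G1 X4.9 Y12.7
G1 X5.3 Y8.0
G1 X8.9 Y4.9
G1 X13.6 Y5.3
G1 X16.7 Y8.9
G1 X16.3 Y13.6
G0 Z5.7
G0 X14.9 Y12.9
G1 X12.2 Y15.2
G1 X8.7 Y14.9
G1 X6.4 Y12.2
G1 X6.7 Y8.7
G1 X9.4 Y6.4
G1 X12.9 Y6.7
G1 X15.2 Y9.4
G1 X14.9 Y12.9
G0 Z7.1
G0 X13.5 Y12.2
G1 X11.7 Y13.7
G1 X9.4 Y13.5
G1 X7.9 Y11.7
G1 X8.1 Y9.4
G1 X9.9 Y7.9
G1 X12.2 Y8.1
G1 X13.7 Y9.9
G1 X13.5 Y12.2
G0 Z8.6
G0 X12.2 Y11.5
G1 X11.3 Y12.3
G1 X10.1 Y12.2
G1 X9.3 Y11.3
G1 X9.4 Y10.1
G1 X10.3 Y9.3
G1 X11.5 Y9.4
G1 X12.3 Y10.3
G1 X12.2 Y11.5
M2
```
solid part
  facet normal 0.0000 0.0000 -1.0000
    outer loop
      vertex 5.9 20.4 0.0
      vertex 14.1 21.1 0.0
      vertex 20.4 15.7 0.0
    endloop
  endfacet
  facet normal 0.0000 0.0000 -1.0000
    outer loop
      vertex 0.5 14.1 0.0
      vertex 5.9 20.4 0.0
      vertex 20.4 15.7 0.0
    endloop
  endfacet
  facet normal 0.0000 0.0000 -1.0000
    outer loop
      vertex 1.2 5.9 0.0
      vertex 0.5 14.1 0.0
      vertex 20.4 15.7 0.0
    endloop
  endfacet
  facet normal 0.0000 0.0000 -1.0000
    outer loop
      vertex 7.5 0.5 0.0
      vertex 1.2 5.9 0.0
      vertex 20.4 15.7 0.0
    endloop
  endfacet
  facet normal 0.0000 0.0000 -1.0000
    outer loop
      vertex 15.7 1.2 0.0
      vertex 7.5 0.5 0.0
      vertex 20.4 15.7 0.0
    endloop
  endfacet
  facet normal 0.0000 0.0000 -1.0000
    outer loop
      vertex 21.1 7.5 0.0
      vertex 15.7 1.2 0.0
      vertex 20.4 15.7 0.0
    endloop
  endfacet
  facet normal 0.4609 0.5377 0.7060
    outer loop
      vertex 20.4 15.7 0.0
      vertex 14.1 21.1 0.0
      vertex 10.8 10.8 10.0
    endloop
  endfacet
  facet normal -0.0602 0.7052 0.7065
    outer loop
      vertex 14.1 21.1 0.0
      vertex 5.9 20.4 0.0
      vertex 10.8 10.8 10.0
    endloop
  endfacet
  facet normal -0.5377 0.4609 0.7060
    outer loop
      vertex 5.9 20.4 0.0
      vertex 0.5 14.1 0.0
      vertex 10.8 10.8 10.0
    endloop
  endfacet
  facet normal -0.7052 -0.0602 0.7065
    outer loop
      vertex 0.5 14.1 0.0
      vertex 1.2 5.9 0.0
      vertex 10.8 10.8 10.0
    endloop
  endfacet
  facet normal -0.4609 -0.5377 0.7060
    outer loop
      vertex 1.2 5.9 0.0
      vertex 7.5 0.5 0.0
      vertex 10.8 10.8 10.0
    endloop
  endfacet
  facet normal 0.0602 -0.7052 0.7065
    outer loop
      vertex 7.5 0.5 0.0
      vertex 15.7 1.2 0.0
      vertex 10.8 10.8 10.0
    endloop
  endfacet
  facet normal 0.5377 -0.4609 0.7060
    outer loop
      vertex 15.7 1.2 0.0
      vertex 21.1 7.5 0.0
      vertex 10.8 10.8 10.0
    endloop
  endfacet
  facet normal 0.7052 0.0602 0.7065
    outer loop
      vertex 21.1 7.5 0.0
      vertex 20.4 15.7 0.0
      vertex 10.8 10.8 10.0
    endloop
  endfacet
endsolid part

The G0 Z moves step by Δz≈1.4 mm. The G1 loops shrink linearly with z, so the solid tapers from its base footprint up to z≈10. Closing with a flat bottom cap and the tapered top and triangulating gives 14 facets — a regular 8-sided pyramid, base circumscribed radius ≈ 10.8 mm, apex at z ≈ 10 mm.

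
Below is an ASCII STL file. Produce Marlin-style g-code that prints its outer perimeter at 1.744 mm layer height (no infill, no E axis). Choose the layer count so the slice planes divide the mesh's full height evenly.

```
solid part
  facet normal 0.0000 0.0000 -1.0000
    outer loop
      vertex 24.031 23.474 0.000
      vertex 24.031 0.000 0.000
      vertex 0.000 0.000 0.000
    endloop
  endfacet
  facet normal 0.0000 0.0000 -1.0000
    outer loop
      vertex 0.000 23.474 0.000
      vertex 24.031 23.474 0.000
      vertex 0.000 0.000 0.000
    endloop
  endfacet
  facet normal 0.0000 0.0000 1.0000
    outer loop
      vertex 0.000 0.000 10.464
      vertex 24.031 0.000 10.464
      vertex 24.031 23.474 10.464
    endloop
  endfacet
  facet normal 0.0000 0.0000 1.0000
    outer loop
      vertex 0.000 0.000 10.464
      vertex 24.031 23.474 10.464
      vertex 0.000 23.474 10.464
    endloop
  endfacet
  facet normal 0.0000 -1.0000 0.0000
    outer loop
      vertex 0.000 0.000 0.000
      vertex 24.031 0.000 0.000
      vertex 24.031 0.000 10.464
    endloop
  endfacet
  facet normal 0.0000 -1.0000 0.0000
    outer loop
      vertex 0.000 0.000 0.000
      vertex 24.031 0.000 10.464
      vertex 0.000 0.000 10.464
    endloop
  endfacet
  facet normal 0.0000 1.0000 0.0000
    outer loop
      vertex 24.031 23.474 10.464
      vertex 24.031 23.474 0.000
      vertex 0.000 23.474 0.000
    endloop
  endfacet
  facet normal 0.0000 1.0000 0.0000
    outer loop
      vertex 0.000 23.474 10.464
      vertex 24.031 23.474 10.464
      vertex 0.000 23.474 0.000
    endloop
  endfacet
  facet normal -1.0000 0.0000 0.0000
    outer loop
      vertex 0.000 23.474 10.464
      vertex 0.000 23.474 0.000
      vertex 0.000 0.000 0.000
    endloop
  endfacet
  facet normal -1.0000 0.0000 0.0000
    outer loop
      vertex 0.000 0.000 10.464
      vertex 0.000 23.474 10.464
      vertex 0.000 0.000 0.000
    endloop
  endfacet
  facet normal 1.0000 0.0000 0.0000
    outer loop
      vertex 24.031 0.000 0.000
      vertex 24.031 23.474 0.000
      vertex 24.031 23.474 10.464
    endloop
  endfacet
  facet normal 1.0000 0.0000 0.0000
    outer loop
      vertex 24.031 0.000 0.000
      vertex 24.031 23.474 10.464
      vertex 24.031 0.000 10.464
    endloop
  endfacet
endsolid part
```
; perimeter-only toolpath
G21 ; units = mm
G90 ; absolute positioning
G28 ; home
; layer 1
G0 Z1.744
G0 X0.000 Y0.000
G1 X24.031 Y0.000
G1 X24.031 Y23.474
G1 X0.000 Y23.474
G1 X0.000 Y0.000
; layer 2
G0 Z3.488
G0 X0.000 Y0.000
G1 X24.031 Y0.000
G1 X24.031 Y23.474
G1 X0.000 Y23.474
G1 X0.000 Y0.000
; layer 3
G0 Z5.232
G0 X0.000 Y0.000
G1 X24.031 Y0.000
G1 X24.031 Y23.474
G1 X0.000 Y23.474
G1 X0.000 Y0.000
; layer 4
G0 Z6.976
G0 X0.000 Y0.000
G1 X24.031 Y0.000
G1 X24.031 Y23.474
G1 X0.000 Y23.474
G1 X0.000 Y0.000
; layer 5
G0 Z8.720
G0 X0.000 Y0.000
G1 X24.031 Y0.000
G1 X24.031 Y23.474
G1 X0.000 Y23.474
G1 X0.000 Y0.000
; layer 6
G0 Z10.464
G0 X0.000 Y0.000
G1 X24.031 Y0.000
G1 X24.031 Y23.474
G1 X0.000 Y23.474
G1 X0.000 Y0.000
M2 ; end

The solid is a rectangular box, roughly 24 × 23.5 mm footprint and 10.5 mm tall. Slicing at Δz = 1.744 mm — 6 equal slices spanning the solid's height, so layer i sits at z = i·h/6 — gives 6 non-empty perimeters. Each is a 4-segment closed polygon; G0 lifts to the layer z and rapids to the start vertex, then G1 traces the edges.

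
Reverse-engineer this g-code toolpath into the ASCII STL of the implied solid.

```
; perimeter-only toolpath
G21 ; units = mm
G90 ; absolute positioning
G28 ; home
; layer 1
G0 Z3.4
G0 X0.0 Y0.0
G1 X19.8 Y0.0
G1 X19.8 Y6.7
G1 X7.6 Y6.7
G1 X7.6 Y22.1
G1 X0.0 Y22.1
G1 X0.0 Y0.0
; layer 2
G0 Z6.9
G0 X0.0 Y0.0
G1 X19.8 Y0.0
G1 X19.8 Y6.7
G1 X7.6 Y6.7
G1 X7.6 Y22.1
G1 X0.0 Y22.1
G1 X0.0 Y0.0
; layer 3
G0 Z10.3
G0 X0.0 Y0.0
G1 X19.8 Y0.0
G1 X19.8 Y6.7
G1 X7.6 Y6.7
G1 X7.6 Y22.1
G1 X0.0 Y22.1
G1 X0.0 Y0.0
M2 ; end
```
solid part
  facet normal 0.0000 0.0000 -1.0000
    outer loop
      vertex 19.8 6.7 0.0
      vertex 19.8 0.0 0.0
      vertex 0.0 0.0 0.0
    endloop
  endfacet
  facet normal 0.0000 0.0000 -1.0000
    outer loop
      vertex 7.6 6.7 0.0
      vertex 19.8 6.7 0.0
      vertex 0.0 0.0 0.0
    endloop
  endfacet
  facet normal 0.0000 0.0000 -1.0000
    outer loop
      vertex 7.6 22.1 0.0
      vertex 7.6 6.7 0.0
      vertex 0.0 0.0 0.0
    endloop
  endfacet
  facet normal 0.0000 0.0000 -1.0000
    outer loop
      vertex 0.0 22.1 0.0
      vertex 7.6 22.1 0.0
      vertex 0.0 0.0 0.0
    endloop
  endfacet
  facet normal 0.0000 0.0000 1.0000
    outer loop
      vertex 0.0 0.0 10.3
      vertex 19.8 0.0 10.3
      vertex 19.8 6.7 10.3
    endloop
  endfacet
  facet normal 0.0000 0.0000 1.0000
    outer loop
      vertex 0.0 0.0 10.3
      vertex 19.8 6.7 10.3
      vertex 7.6 6.7 10.3
    endloop
  endfacet
  facet normal 0.0000 0.0000 1.0000
    outer loop
      vertex 0.0 0.0 10.3
      vertex 7.6 6.7 10.3
      vertex 7.6 22.1 10.3
    endloop
  endfacet
  facet normal 0.0000 0.0000 1.0000
    outer loop
      vertex 0.0 0.0 10.3
      vertex 7.6 22.1 10.3
      vertex 0.0 22.1 10.3
    endloop
  endfacet
  facet normal 0.0000 -1.0000 0.0000
    outer loop
      vertex 0.0 0.0 0.0
      vertex 19.8 0.0 0.0
      vertex 19.8 0.0 10.3
    endloop
  endfacet
  facet normal 0.0000 -1.0000 0.0000
    outer loop
      vertex 0.0 0.0 0.0
      vertex 19.8 0.0 10.3
      vertex 0.0 0.0 10.3
    endloop
  endfacet
  facet normal 1.0000 0.0000 0.0000
    outer loop
      vertex 19.8 0.0 0.0
      vertex 19.8 6.7 0.0
      vertex 19.8 6.7 10.3
    endloop
  endfacet
  facet normal 1.0000 0.0000 0.0000
    outer loop
      vertex 19.8 0.0 0.0
      vertex 19.8 6.7 10.3
      vertex 19.8 0.0 10.3
    endloop
  endfacet
  facet normal 0.0000 1.0000 0.0000
    outer loop
      vertex 19.8 6.7 0.0
      vertex 7.6 6.7 0.0
      vertex 7.6 6.7 10.3
    endloop
  endfacet
  facet normal 0.0000 1.0000 0.0000
    outer loop
      vertex 19.8 6.7 0.0
      vertex 7.6 6.7 10.3
      vertex 19.8 6.7 10.3
    endloop
  endfacet
  facet normal 1.0000 0.0000 0.0000
    outer loop
      vertex 7.6 6.7 0.0
      vertex 7.6 22.1 0.0
      vertex 7.6 22.1 10.3
    endloop
  endfacet
  facet normal 1.0000 0.0000 0.0000
    outer loop
      vertex 7.6 6.7 0.0
      vertex 7.6 22.1 10.3
      vertex 7.6 6.7 10.3
    endloop
  endfacet
  facet normal 0.0000 1.0000 0.0000
    outer loop
      vertex 7.6 22.1 0.0
      vertex 0.0 22.1 0.0
      vertex 0.0 22.1 10.3
    endloop
  endfacet
  facet normal 0.0000 1.0000 0.0000
    outer loop
      vertex 7.6 22.1 0.0
      vertex 0.0 22.1 10.3
      vertex 7.6 22.1 10.3
    endloop
  endfacet
  facet normal -1.0000 0.0000 0.0000
    outer loop
      vertex 0.0 22.1 0.0
      vertex 0.0 0.0 0.0
      vertex 0.0 0.0 10.3
    endloop
  endfacet
  facet normal -1.0000 0.0000 0.0000
    outer loop
      vertex 0.0 22.1 0.0
      vertex 0.0 0.0 10.3
      vertex 0.0 22.1 10.3
    endloop
  endfacet
endsolid part

The G0 Z moves step by Δz≈3.4 mm. Every layer's G1 loop is the same polygon, so the solid is a straight extrusion of it from z=0 to z≈10.3. Closing with flat bottom and top caps and triangulating gives 20 facets — an L-shaped prism: outer 19.8 × 22.1 mm, arm thicknesses ≈ 6.7 mm (horizontal) and 7.6 mm (vertical), extruded 10.3 mm in z.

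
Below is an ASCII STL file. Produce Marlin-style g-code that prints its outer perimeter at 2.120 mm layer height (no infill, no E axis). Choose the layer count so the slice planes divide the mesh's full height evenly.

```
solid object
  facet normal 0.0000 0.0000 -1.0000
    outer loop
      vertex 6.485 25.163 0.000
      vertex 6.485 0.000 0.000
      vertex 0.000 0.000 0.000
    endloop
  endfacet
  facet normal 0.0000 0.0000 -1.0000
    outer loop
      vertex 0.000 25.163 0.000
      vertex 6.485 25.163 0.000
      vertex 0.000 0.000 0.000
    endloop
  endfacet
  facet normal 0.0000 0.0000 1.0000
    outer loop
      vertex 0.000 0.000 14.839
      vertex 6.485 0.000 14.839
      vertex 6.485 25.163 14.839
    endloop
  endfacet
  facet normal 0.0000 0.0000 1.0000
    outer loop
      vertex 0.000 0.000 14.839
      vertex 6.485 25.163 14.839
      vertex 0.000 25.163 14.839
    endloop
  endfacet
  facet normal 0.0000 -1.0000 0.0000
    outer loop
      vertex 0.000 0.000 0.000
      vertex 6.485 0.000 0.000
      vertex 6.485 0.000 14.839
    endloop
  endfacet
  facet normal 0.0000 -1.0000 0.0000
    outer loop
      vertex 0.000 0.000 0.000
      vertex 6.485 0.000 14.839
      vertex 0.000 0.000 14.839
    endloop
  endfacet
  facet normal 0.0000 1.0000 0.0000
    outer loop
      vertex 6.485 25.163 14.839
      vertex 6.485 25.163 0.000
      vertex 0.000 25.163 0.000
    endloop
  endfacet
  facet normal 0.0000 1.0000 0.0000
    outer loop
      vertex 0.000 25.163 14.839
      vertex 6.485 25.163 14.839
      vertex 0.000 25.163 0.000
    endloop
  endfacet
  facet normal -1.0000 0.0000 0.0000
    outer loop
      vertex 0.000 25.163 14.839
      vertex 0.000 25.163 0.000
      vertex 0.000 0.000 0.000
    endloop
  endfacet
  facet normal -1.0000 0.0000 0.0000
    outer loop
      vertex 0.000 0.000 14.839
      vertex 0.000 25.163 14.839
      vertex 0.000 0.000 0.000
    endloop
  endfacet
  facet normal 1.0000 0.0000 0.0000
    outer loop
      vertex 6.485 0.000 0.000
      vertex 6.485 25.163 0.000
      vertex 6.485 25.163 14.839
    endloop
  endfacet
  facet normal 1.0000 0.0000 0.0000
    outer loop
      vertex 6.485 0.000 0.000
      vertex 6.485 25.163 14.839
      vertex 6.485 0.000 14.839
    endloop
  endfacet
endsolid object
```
; perimeter-only toolpath
G21 ; units = mm
G90 ; absolute positioning
G28 ; home
; layer 1
G0 Z2.120
G0 X0.000 Y0.000
G1 X6.485 Y0.000
G1 X6.485 Y25.163
G1 X0.000 Y25.163
G1 X0.000 Y0.000
; layer 2
G0 Z4.240
G0 X0.000 Y0.000
G1 X6.485 Y0.000
G1 X6.485 Y25.163
G1 X0.000 Y25.163
G1 X0.000 Y0.000
; layer 3
G0 Z6.360
G0 X0.000 Y0.000
G1 X6.485 Y0.000
G1 X6.485 Y25.163
G1 X0.000 Y25.163
G1 X0.000 Y0.000
; layer 4
G0 Z8.479
G0 X0.000 Y0.000
G1 X6.485 Y0.000
G1 X6.485 Y25.163
G1 X0.000 Y25.163
G1 X0.000 Y0.000
; layer 5
G0 Z10.599
G0 X0.000 Y0.000
G1 X6.485 Y0.000
G1 X6.485 Y25.163
G1 X0.000 Y25.163
G1 X0.000 Y0.000
; layer 6
G0 Z12.719
G0 X0.000 Y0.000
G1 X6.485 Y0.000
G1 X6.485 Y25.163
G1 X0.000 Y25.163
G1 X0.000 Y0.000
; layer 7
G0 Z14.839
G0 X0.000 Y0.000
G1 X6.485 Y0.000
G1 X6.485 Y25.163
G1 X0.000 Y25.163
G1 X0.000 Y0.000
M2 ; end

The solid is a rectangular box, roughly 6.49 × 25.2 mm footprint and 14.8 mm tall. Slicing at Δz = 2.120 mm — 7 equal slices spanning the solid's height, so layer i sits at z = i·h/7 — gives 7 non-empty perimeters. Each is a 4-segment closed polygon; G0 lifts to the layer z and rapids to the start vertex, then G1 traces the edges.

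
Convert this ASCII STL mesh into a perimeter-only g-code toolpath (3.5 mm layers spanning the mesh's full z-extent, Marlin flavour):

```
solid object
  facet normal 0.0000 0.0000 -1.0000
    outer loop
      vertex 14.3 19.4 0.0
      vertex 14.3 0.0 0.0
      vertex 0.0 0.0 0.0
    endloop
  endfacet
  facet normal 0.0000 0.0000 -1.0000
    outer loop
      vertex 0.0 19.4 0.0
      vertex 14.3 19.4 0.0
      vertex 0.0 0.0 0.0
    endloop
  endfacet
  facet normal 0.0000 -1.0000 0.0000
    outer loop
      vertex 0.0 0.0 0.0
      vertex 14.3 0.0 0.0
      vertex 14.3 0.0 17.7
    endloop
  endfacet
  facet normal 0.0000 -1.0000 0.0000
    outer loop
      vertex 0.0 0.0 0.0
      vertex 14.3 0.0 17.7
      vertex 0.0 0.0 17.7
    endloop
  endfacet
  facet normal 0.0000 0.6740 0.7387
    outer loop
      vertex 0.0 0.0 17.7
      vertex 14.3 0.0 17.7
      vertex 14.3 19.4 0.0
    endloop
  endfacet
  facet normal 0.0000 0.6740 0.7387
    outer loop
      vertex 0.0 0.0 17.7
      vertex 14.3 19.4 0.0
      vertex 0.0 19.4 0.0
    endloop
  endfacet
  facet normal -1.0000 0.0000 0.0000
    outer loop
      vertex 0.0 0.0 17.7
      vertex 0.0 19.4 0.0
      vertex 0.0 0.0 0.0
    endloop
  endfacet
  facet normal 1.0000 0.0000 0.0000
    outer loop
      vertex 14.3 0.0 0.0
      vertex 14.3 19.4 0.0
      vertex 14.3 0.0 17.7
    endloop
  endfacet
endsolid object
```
; perimeter-only toolpath
G21 ; units = mm
G90 ; absolute positioning
G28 ; home
; layer 1
G0 Z3.5
G0 X0.0 Y0.0
G1 X14.3 Y0.0
G1 X14.3 Y15.5
G1 X0.0 Y15.5
G1 X0.0 Y0.0
; layer 2
G0 Z7.1
G0 X0.0 Y0.0
G1 X14.3 Y0.0
G1 X14.3 Y11.6
G1 X0.0 Y11.6
G1 X0.0 Y0.0
; layer 3
G0 Z10.6
G0 X0.0 Y0.0
G1 X14.3 Y0.0
G1 X14.3 Y7.8
G1 X0.0 Y7.8
G1 X0.0 Y0.0
; layer 4
G0 Z14.2
G0 X0.0 Y0.0
G1 X14.3 Y0.0
G1 X14.3 Y3.9
G1 X0.0 Y3.9
G1 X0.0 Y0.0
M2 ; end

The solid is a wedge (ramp): 14.3 × 19.4 mm base, rising to 17.7 mm along the y=0 edge and sloping linearly to z=0 at y=19.4. Slicing at Δz = 3.5 mm — 5 equal slices spanning the solid's height, so layer i sits at z = i·h/5 — gives 4 non-empty perimeters. Each is a 4-segment closed polygon; G0 lifts to the layer z and rapids to the start vertex, then G1 traces the edges. The cross-section shrinks linearly with z (the slice at the apex is degenerate and omitted).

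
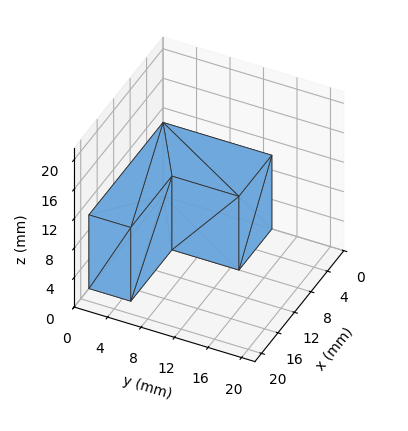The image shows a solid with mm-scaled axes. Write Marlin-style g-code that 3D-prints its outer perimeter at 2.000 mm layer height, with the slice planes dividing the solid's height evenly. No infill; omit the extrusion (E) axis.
Reading the render: the shape is an L-shaped prism: outer 18 × 13 mm, arm thicknesses ≈ 5 mm (horizontal) and 8 mm (vertical), extruded 10 mm in z (dimensions read to the nearest mm from the axis ticks). For the g-code, the solid's height is divided into equal slices at the stated Δz and each level perimeter traced with G1 moves after a G0 lift.

; perimeter-only toolpath
G21 ; units = mm
G90 ; absolute positioning
G28 ; home
; layer 1
G0 Z2.000
G0 X0.000 Y0.000
G1 X18.000 Y0.000
G1 X18.000 Y5.000
G1 X8.000 Y5.000
G1 X8.000 Y13.000
G1 X0.000 Y13.000
G1 X0.000 Y0.000
; layer 2
G0 Z4.000
G0 X0.000 Y0.000
G1 X18.000 Y0.000
G1 X18.000 Y5.000
G1 X8.000 Y5.000
G1 X8.000 Y13.000
G1 X0.000 Y13.000
G1 X0.000 Y0.000
; layer 3
G0 Z6.000
G0 X0.000 Y0.000
G1 X18.000 Y0.000
G1 X18.000 Y5.000
G1 X8.000 Y5.000
G1 X8.000 Y13.000
G1 X0.000 Y13.000
G1 X0.000 Y0.000
; layer 4
G0 Z8.000
G0 X0.000 Y0.000
G1 X18.000 Y0.000
G1 X18.000 Y5.000
G1 X8.000 Y5.000
G1 X8.000 Y13.000
G1 X0.000 Y13.000
G1 X0.000 Y0.000
; layer 5
G0 Z10.000
G0 X0.000 Y0.000
G1 X18.000 Y0.000
G1 X18.000 Y5.000
G1 X8.000 Y5.000
G1 X8.000 Y13.000
G1 X0.000 Y13.000
G1 X0.000 Y0.000
M2 ; end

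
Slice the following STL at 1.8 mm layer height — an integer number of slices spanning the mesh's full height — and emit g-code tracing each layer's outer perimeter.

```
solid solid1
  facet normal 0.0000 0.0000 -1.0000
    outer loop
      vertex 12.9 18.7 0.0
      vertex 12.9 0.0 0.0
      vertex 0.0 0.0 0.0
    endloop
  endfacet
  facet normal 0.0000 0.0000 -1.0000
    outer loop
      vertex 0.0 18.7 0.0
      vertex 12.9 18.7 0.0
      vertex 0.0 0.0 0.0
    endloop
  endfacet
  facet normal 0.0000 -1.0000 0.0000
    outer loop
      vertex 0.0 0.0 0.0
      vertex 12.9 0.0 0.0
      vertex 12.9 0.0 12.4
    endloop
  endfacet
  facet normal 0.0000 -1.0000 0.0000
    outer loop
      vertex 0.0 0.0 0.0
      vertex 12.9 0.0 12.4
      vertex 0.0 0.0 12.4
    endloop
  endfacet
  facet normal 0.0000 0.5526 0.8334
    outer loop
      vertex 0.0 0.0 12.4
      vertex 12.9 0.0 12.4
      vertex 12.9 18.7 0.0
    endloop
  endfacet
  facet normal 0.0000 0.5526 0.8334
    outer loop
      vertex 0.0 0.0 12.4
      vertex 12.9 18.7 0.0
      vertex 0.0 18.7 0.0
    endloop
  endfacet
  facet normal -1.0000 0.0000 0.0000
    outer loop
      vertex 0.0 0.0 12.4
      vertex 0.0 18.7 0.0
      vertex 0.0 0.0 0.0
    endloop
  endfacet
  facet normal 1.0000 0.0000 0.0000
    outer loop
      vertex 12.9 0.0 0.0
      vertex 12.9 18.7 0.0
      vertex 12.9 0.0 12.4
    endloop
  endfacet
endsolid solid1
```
; perimeter-only toolpath
G21 ; units = mm
G90 ; absolute positioning
G28 ; home
; layer 1
G0 Z1.8
G0 X0.0 Y0.0
G1 X12.9 Y0.0
G1 X12.9 Y16.0
G1 X0.0 Y16.0
G1 X0.0 Y0.0
; layer 2
G0 Z3.5
G0 X0.0 Y0.0
G1 X12.9 Y0.0
G1 X12.9 Y13.4
G1 X0.0 Y13.4
G1 X0.0 Y0.0
; layer 3
G0 Z5.3
G0 X0.0 Y0.0
G1 X12.9 Y0.0
G1 X12.9 Y10.7
G1 X0.0 Y10.7
G1 X0.0 Y0.0
; layer 4
G0 Z7.1
G0 X0.0 Y0.0
G1 X12.9 Y0.0
G1 X12.9 Y8.0
G1 X0.0 Y8.0
G1 X0.0 Y0.0
; layer 5
G0 Z8.9
G0 X0.0 Y0.0
G1 X12.9 Y0.0
G1 X12.9 Y5.3
G1 X0.0 Y5.3
G1 X0.0 Y0.0
; layer 6
G0 Z10.6
G0 X0.0 Y0.0
G1 X12.9 Y0.0
G1 X12.9 Y2.7
G1 X0.0 Y2.7
G1 X0.0 Y0.0
M2 ; end

The solid is a wedge (ramp): 12.9 × 18.7 mm base, rising to 12.4 mm along the y=0 edge and sloping linearly to z=0 at y=18.7. Slicing at Δz = 1.8 mm — 7 equal slices spanning the solid's height, so layer i sits at z = i·h/7 — gives 6 non-empty perimeters. Each is a 4-segment closed polygon; G0 lifts to the layer z and rapids to the start vertex, then G1 traces the edges. The cross-section shrinks linearly with z (the slice at the apex is degenerate and omitted).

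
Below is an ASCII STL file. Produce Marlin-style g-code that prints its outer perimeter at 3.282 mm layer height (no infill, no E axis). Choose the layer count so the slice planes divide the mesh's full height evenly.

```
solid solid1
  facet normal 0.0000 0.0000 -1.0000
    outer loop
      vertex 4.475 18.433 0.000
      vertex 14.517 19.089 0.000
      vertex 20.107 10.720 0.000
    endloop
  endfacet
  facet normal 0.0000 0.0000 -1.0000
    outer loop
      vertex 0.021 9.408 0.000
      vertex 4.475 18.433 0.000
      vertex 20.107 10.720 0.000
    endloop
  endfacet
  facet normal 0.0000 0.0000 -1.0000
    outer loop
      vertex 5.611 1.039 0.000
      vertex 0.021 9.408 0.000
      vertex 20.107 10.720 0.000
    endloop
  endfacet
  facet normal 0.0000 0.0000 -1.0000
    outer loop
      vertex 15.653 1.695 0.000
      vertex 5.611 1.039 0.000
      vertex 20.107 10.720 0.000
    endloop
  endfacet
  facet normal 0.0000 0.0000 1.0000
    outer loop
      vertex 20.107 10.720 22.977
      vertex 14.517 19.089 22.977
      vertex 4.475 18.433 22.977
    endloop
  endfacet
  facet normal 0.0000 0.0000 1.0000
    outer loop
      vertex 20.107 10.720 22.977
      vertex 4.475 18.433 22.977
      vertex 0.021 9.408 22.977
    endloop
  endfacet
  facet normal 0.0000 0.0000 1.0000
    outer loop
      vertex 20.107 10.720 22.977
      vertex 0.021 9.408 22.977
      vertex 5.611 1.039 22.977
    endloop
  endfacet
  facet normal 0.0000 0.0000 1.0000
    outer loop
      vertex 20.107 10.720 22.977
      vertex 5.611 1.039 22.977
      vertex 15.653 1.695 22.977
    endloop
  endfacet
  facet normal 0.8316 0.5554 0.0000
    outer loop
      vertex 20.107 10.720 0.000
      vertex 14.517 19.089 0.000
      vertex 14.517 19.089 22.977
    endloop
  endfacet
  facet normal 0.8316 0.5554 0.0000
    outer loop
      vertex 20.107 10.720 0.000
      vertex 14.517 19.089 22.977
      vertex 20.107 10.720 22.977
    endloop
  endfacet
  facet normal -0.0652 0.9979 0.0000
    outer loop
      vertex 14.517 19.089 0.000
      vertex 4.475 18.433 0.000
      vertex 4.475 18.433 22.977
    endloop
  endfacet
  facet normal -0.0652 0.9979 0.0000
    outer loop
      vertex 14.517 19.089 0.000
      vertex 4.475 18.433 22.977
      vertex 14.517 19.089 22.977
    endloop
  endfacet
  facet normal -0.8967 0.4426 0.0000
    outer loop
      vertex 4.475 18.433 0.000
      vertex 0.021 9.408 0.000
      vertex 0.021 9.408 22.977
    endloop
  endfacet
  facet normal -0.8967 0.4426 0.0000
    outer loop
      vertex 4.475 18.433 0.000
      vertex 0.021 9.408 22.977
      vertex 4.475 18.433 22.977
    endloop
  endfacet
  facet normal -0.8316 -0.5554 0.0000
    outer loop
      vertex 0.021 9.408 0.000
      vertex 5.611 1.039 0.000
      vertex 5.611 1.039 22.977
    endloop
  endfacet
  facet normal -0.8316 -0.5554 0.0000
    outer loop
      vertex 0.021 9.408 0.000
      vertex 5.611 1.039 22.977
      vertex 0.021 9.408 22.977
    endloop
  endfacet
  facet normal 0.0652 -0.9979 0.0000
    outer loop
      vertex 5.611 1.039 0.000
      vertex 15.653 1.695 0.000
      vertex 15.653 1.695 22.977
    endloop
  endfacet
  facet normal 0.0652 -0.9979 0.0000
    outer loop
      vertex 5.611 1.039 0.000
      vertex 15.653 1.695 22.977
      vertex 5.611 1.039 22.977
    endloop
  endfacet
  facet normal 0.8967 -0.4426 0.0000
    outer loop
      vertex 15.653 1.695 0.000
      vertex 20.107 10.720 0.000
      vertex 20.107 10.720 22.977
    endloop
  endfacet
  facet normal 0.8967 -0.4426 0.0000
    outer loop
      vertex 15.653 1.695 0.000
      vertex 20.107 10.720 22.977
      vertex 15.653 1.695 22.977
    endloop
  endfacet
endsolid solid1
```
; perimeter-only toolpath
G21 ; units = mm
G90 ; absolute positioning
G28 ; home
; layer 1
G0 Z3.282
G0 X20.107 Y10.720
G1 X14.517 Y19.089
G1 X4.475 Y18.433
G1 X0.021 Y9.408
G1 X5.611 Y1.039
G1 X15.653 Y1.695
G1 X20.107 Y10.720
; layer 2
G0 Z6.565
G0 X20.107 Y10.720
G1 X14.517 Y19.089
G1 X4.475 Y18.433
G1 X0.021 Y9.408
G1 X5.611 Y1.039
G1 X15.653 Y1.695
G1 X20.107 Y10.720
; layer 3
G0 Z9.847
G0 X20.107 Y10.720
G1 X14.517 Y19.089
G1 X4.475 Y18.433
G1 X0.021 Y9.408
G1 X5.611 Y1.039
G1 X15.653 Y1.695
G1 X20.107 Y10.720
; layer 4
G0 Z13.130
G0 X20.107 Y10.720
G1 X14.517 Y19.089
G1 X4.475 Y18.433
G1 X0.021 Y9.408
G1 X5.611 Y1.039
G1 X15.653 Y1.695
G1 X20.107 Y10.720
; layer 5
G0 Z16.412
G0 X20.107 Y10.720
G1 X14.517 Y19.089
G1 X4.475 Y18.433
G1 X0.021 Y9.408
G1 X5.611 Y1.039
G1 X15.653 Y1.695
G1 X20.107 Y10.720
; layer 6
G0 Z19.695
G0 X20.107 Y10.720
G1 X14.517 Y19.089
G1 X4.475 Y18.433
G1 X0.021 Y9.408
G1 X5.611 Y1.039
G1 X15.653 Y1.695
G1 X20.107 Y10.720
; layer 7
G0 Z22.977
G0 X20.107 Y10.720
G1 X14.517 Y19.089
G1 X4.475 Y18.433
G1 X0.021 Y9.408
G1 X5.611 Y1.039
G1 X15.653 Y1.695
G1 X20.107 Y10.720
M2 ; end

The solid is a regular 6-sided prism (a cylinder approximated with 6 flat sides), circumscribed radius ≈ 10.1 mm, height ≈ 23 mm. Slicing at Δz = 3.282 mm — 7 equal slices spanning the solid's height, so layer i sits at z = i·h/7 — gives 7 non-empty perimeters. Each is a 6-segment closed polygon; G0 lifts to the layer z and rapids to the start vertex, then G1 traces the edges.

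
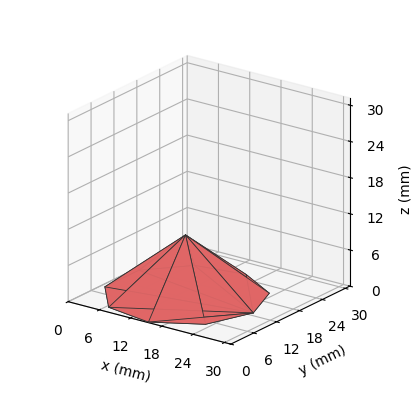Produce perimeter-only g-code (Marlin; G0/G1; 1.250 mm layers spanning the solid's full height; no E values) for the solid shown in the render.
Reading the render: the shape is a regular 9-sided pyramid, base circumscribed radius ≈ 13 mm, apex at z ≈ 10 mm (dimensions read to the nearest mm from the axis ticks). For the g-code, the solid's height is divided into equal slices at the stated Δz and each level perimeter traced with G1 moves after a G0 lift.

; perimeter-only toolpath
G21 ; units = mm
G90 ; absolute positioning
G28 ; home
; layer 1
G0 Z1.250
G0 X24.375 Y13.000
G1 X21.714 Y20.312
G1 X14.975 Y24.203
G1 X7.312 Y22.851
G1 X2.311 Y16.890
G1 X2.311 Y9.110
G1 X7.312 Y3.149
G1 X14.975 Y1.797
G1 X21.714 Y5.689
G1 X24.375 Y13.000
; layer 2
G0 Z2.500
G0 X22.750 Y13.000
G1 X20.469 Y19.267
G1 X14.693 Y22.602
G1 X8.125 Y21.444
G1 X3.838 Y16.335
G1 X3.838 Y9.665
G1 X8.125 Y4.556
G1 X14.693 Y3.398
G1 X20.469 Y6.733
G1 X22.750 Y13.000
; layer 3
G0 Z3.750
G0 X21.125 Y13.000
G1 X19.224 Y18.223
G1 X14.411 Y21.002
G1 X8.938 Y20.036
G1 X5.365 Y15.779
G1 X5.365 Y10.221
G1 X8.938 Y5.964
G1 X14.411 Y4.998
G1 X19.224 Y7.777
G1 X21.125 Y13.000
; layer 4
G0 Z5.000
G0 X19.500 Y13.000
G1 X17.980 Y17.178
G1 X14.128 Y19.401
G1 X9.750 Y18.629
G1 X6.892 Y15.223
G1 X6.892 Y10.777
G1 X9.750 Y7.371
G1 X14.128 Y6.598
G1 X17.980 Y8.822
G1 X19.500 Y13.000
; layer 5
G0 Z6.250
G0 X17.875 Y13.000
G1 X16.735 Y16.134
G1 X13.846 Y17.801
G1 X10.562 Y17.222
G1 X8.419 Y14.667
G1 X8.419 Y11.333
G1 X10.562 Y8.778
G1 X13.846 Y8.199
G1 X16.735 Y9.867
G1 X17.875 Y13.000
; layer 6
G0 Z7.500
G0 X16.250 Y13.000
G1 X15.490 Y15.089
G1 X13.564 Y16.201
G1 X11.375 Y15.814
G1 X9.946 Y14.111
G1 X9.946 Y11.889
G1 X11.375 Y10.185
G1 X13.564 Y9.799
G1 X15.490 Y10.911
G1 X16.250 Y13.000
; layer 7
G0 Z8.750
G0 X14.625 Y13.000
G1 X14.245 Y14.044
G1 X13.282 Y14.600
G1 X12.188 Y14.407
G1 X11.473 Y13.556
G1 X11.473 Y12.444
G1 X12.188 Y11.593
G1 X13.282 Y11.400
G1 X14.245 Y11.956
G1 X14.625 Y13.000
M2 ; end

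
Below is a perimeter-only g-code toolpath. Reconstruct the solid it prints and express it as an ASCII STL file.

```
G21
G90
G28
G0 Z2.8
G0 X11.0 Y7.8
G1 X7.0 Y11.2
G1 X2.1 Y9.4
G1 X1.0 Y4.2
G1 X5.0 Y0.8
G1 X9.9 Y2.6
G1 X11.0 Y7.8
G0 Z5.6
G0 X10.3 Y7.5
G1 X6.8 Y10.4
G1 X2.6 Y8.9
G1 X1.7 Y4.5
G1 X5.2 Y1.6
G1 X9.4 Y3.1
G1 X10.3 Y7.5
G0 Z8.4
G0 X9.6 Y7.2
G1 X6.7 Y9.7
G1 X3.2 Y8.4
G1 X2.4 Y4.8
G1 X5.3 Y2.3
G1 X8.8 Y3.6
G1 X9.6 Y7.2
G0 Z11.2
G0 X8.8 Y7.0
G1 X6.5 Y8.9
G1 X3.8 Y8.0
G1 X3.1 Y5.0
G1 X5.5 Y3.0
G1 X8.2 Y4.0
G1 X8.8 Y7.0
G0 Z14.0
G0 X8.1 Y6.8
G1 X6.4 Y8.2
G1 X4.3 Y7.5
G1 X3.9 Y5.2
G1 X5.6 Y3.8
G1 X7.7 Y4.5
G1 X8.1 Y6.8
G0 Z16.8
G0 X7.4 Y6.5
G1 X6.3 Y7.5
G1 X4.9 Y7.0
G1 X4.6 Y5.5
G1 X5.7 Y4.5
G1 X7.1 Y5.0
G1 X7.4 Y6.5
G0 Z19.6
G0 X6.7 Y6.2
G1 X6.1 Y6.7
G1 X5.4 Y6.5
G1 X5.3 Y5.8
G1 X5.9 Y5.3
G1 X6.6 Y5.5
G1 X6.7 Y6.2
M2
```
solid part
  facet normal 0.0000 0.0000 -1.0000
    outer loop
      vertex 1.5 9.9 0.0
      vertex 7.1 11.9 0.0
      vertex 11.7 8.0 0.0
    endloop
  endfacet
  facet normal 0.0000 0.0000 -1.0000
    outer loop
      vertex 0.3 4.0 0.0
      vertex 1.5 9.9 0.0
      vertex 11.7 8.0 0.0
    endloop
  endfacet
  facet normal 0.0000 0.0000 -1.0000
    outer loop
      vertex 4.9 0.1 0.0
      vertex 0.3 4.0 0.0
      vertex 11.7 8.0 0.0
    endloop
  endfacet
  facet normal 0.0000 0.0000 -1.0000
    outer loop
      vertex 10.5 2.1 0.0
      vertex 4.9 0.1 0.0
      vertex 11.7 8.0 0.0
    endloop
  endfacet
  facet normal 0.6299 0.7429 0.2266
    outer loop
      vertex 11.7 8.0 0.0
      vertex 7.1 11.9 0.0
      vertex 6.0 6.0 22.4
    endloop
  endfacet
  facet normal -0.3277 0.9175 0.2256
    outer loop
      vertex 7.1 11.9 0.0
      vertex 1.5 9.9 0.0
      vertex 6.0 6.0 22.4
    endloop
  endfacet
  facet normal -0.9547 0.1942 0.2256
    outer loop
      vertex 1.5 9.9 0.0
      vertex 0.3 4.0 0.0
      vertex 6.0 6.0 22.4
    endloop
  endfacet
  facet normal -0.6299 -0.7429 0.2266
    outer loop
      vertex 0.3 4.0 0.0
      vertex 4.9 0.1 0.0
      vertex 6.0 6.0 22.4
    endloop
  endfacet
  facet normal 0.3277 -0.9175 0.2256
    outer loop
      vertex 4.9 0.1 0.0
      vertex 10.5 2.1 0.0
      vertex 6.0 6.0 22.4
    endloop
  endfacet
  facet normal 0.9547 -0.1942 0.2256
    outer loop
      vertex 10.5 2.1 0.0
      vertex 11.7 8.0 0.0
      vertex 6.0 6.0 22.4
    endloop
  endfacet
endsolid part

The G0 Z moves step by Δz≈2.8 mm. The G1 loops shrink linearly with z, so the solid tapers from its base footprint up to z≈22.4. Closing with a flat bottom cap and the tapered top and triangulating gives 10 facets — a regular 6-sided pyramid, base circumscribed radius ≈ 6 mm, apex at z ≈ 22.4 mm.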